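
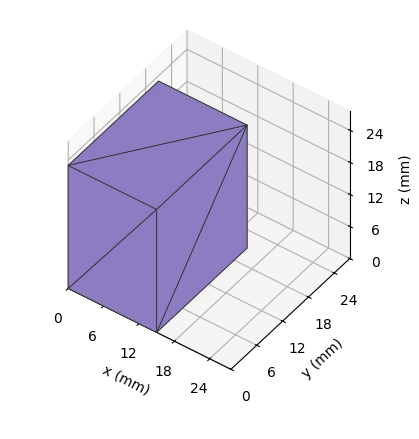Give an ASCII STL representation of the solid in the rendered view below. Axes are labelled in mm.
Reading the render: the shape is a rectangular box, roughly 15 × 21 mm footprint and 23 mm tall (dimensions read to the nearest mm from the axis ticks). For the STL, each face is triangulated and given an outward normal.

solid part
  facet normal 0.0000 0.0000 -1.0000
    outer loop
      vertex 15.000 21.000 0.000
      vertex 15.000 0.000 0.000
      vertex 0.000 0.000 0.000
    endloop
  endfacet
  facet normal 0.0000 0.0000 -1.0000
    outer loop
      vertex 0.000 21.000 0.000
      vertex 15.000 21.000 0.000
      vertex 0.000 0.000 0.000
    endloop
  endfacet
  facet normal 0.0000 0.0000 1.0000
    outer loop
      vertex 0.000 0.000 23.000
      vertex 15.000 0.000 23.000
      vertex 15.000 21.000 23.000
    endloop
  endfacet
  facet normal 0.0000 0.0000 1.0000
    outer loop
      vertex 0.000 0.000 23.000
      vertex 15.000 21.000 23.000
      vertex 0.000 21.000 23.000
    endloop
  endfacet
  facet normal 0.0000 -1.0000 0.0000
    outer loop
      vertex 0.000 0.000 0.000
      vertex 15.000 0.000 0.000
      vertex 15.000 0.000 23.000
    endloop
  endfacet
  facet normal 0.0000 -1.0000 0.0000
    outer loop
      vertex 0.000 0.000 0.000
      vertex 15.000 0.000 23.000
      vertex 0.000 0.000 23.000
    endloop
  endfacet
  facet normal 0.0000 1.0000 0.0000
    outer loop
      vertex 15.000 21.000 23.000
      vertex 15.000 21.000 0.000
      vertex 0.000 21.000 0.000
    endloop
  endfacet
  facet normal 0.0000 1.0000 0.0000
    outer loop
      vertex 0.000 21.000 23.000
      vertex 15.000 21.000 23.000
      vertex 0.000 21.000 0.000
    endloop
  endfacet
  facet normal -1.0000 0.0000 0.0000
    outer loop
      vertex 0.000 21.000 23.000
      vertex 0.000 21.000 0.000
      vertex 0.000 0.000 0.000
    endloop
  endfacet
  facet normal -1.0000 0.0000 0.0000
    outer loop
      vertex 0.000 0.000 23.000
      vertex 0.000 21.000 23.000
      vertex 0.000 0.000 0.000
    endloop
  endfacet
  facet normal 1.0000 0.0000 0.0000
    outer loop
      vertex 15.000 0.000 0.000
      vertex 15.000 21.000 0.000
      vertex 15.000 21.000 23.000
    endloop
  endfacet
  facet normal 1.0000 0.0000 0.0000
    outer loop
      vertex 15.000 0.000 0.000
      vertex 15.000 21.000 23.000
      vertex 15.000 0.000 23.000
    endloop
  endfacet
endsolid part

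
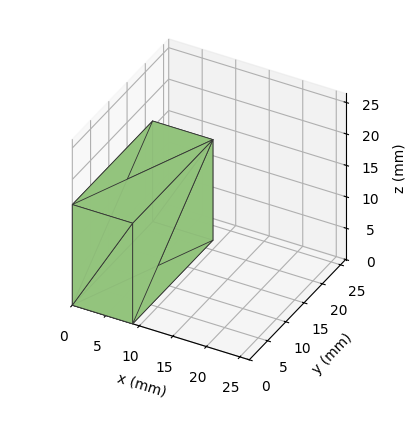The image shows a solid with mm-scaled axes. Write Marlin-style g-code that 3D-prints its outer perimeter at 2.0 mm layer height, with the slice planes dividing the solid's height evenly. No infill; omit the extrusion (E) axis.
Reading the render: the shape is a rectangular box, roughly 9 × 22 mm footprint and 16 mm tall (dimensions read to the nearest mm from the axis ticks). For the g-code, the solid's height is divided into equal slices at the stated Δz and each level perimeter traced with G1 moves after a G0 lift.

; perimeter-only toolpath
G21 ; units = mm
G90 ; absolute positioning
G28 ; home
; layer 1
G0 Z2.0
G0 X0.0 Y0.0
G1 X9.0 Y0.0
G1 X9.0 Y22.0
G1 X0.0 Y22.0
G1 X0.0 Y0.0
; layer 2
G0 Z4.0
G0 X0.0 Y0.0
G1 X9.0 Y0.0
G1 X9.0 Y22.0
G1 X0.0 Y22.0
G1 X0.0 Y0.0
; layer 3
G0 Z6.0
G0 X0.0 Y0.0
G1 X9.0 Y0.0
G1 X9.0 Y22.0
G1 X0.0 Y22.0
G1 X0.0 Y0.0
; layer 4
G0 Z8.0
G0 X0.0 Y0.0
G1 X9.0 Y0.0
G1 X9.0 Y22.0
G1 X0.0 Y22.0
G1 X0.0 Y0.0
; layer 5
G0 Z10.0
G0 X0.0 Y0.0
G1 X9.0 Y0.0
G1 X9.0 Y22.0
G1 X0.0 Y22.0
G1 X0.0 Y0.0
; layer 6
G0 Z12.0
G0 X0.0 Y0.0
G1 X9.0 Y0.0
G1 X9.0 Y22.0
G1 X0.0 Y22.0
G1 X0.0 Y0.0
; layer 7
G0 Z14.0
G0 X0.0 Y0.0
G1 X9.0 Y0.0
G1 X9.0 Y22.0
G1 X0.0 Y22.0
G1 X0.0 Y0.0
; layer 8
G0 Z16.0
G0 X0.0 Y0.0
G1 X9.0 Y0.0
G1 X9.0 Y22.0
G1 X0.0 Y22.0
G1 X0.0 Y0.0
M2 ; end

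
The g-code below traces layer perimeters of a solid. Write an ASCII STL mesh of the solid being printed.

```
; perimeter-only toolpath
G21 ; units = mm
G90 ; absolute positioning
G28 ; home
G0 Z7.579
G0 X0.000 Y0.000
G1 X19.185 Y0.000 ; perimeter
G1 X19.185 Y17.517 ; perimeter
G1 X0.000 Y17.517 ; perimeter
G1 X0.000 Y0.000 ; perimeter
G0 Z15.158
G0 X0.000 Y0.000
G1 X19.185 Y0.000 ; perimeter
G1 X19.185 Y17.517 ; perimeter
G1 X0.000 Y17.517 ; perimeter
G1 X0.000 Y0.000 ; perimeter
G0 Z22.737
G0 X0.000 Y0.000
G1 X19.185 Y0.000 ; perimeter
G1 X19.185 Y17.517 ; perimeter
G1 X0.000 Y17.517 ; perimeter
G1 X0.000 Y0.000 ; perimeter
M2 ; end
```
solid part
  facet normal 0.0000 0.0000 -1.0000
    outer loop
      vertex 19.185 17.517 0.000
      vertex 19.185 0.000 0.000
      vertex 0.000 0.000 0.000
    endloop
  endfacet
  facet normal 0.0000 0.0000 -1.0000
    outer loop
      vertex 0.000 17.517 0.000
      vertex 19.185 17.517 0.000
      vertex 0.000 0.000 0.000
    endloop
  endfacet
  facet normal 0.0000 0.0000 1.0000
    outer loop
      vertex 0.000 0.000 22.737
      vertex 19.185 0.000 22.737
      vertex 19.185 17.517 22.737
    endloop
  endfacet
  facet normal 0.0000 0.0000 1.0000
    outer loop
      vertex 0.000 0.000 22.737
      vertex 19.185 17.517 22.737
      vertex 0.000 17.517 22.737
    endloop
  endfacet
  facet normal 0.0000 -1.0000 0.0000
    outer loop
      vertex 0.000 0.000 0.000
      vertex 19.185 0.000 0.000
      vertex 19.185 0.000 22.737
    endloop
  endfacet
  facet normal 0.0000 -1.0000 0.0000
    outer loop
      vertex 0.000 0.000 0.000
      vertex 19.185 0.000 22.737
      vertex 0.000 0.000 22.737
    endloop
  endfacet
  facet normal 0.0000 1.0000 0.0000
    outer loop
      vertex 19.185 17.517 22.737
      vertex 19.185 17.517 0.000
      vertex 0.000 17.517 0.000
    endloop
  endfacet
  facet normal 0.0000 1.0000 0.0000
    outer loop
      vertex 0.000 17.517 22.737
      vertex 19.185 17.517 22.737
      vertex 0.000 17.517 0.000
    endloop
  endfacet
  facet normal -1.0000 0.0000 0.0000
    outer loop
      vertex 0.000 17.517 22.737
      vertex 0.000 17.517 0.000
      vertex 0.000 0.000 0.000
    endloop
  endfacet
  facet normal -1.0000 0.0000 0.0000
    outer loop
      vertex 0.000 0.000 22.737
      vertex 0.000 17.517 22.737
      vertex 0.000 0.000 0.000
    endloop
  endfacet
  facet normal 1.0000 0.0000 0.0000
    outer loop
      vertex 19.185 0.000 0.000
      vertex 19.185 17.517 0.000
      vertex 19.185 17.517 22.737
    endloop
  endfacet
  facet normal 1.0000 0.0000 0.0000
    outer loop
      vertex 19.185 0.000 0.000
      vertex 19.185 17.517 22.737
      vertex 19.185 0.000 22.737
    endloop
  endfacet
endsolid part

The G0 Z moves step by Δz≈7.579 mm. Every layer's G1 loop is the same polygon, so the solid is a straight extrusion of it from z=0 to z≈22.7. Closing with flat bottom and top caps and triangulating gives 12 facets — a rectangular box, roughly 19.2 × 17.5 mm footprint and 22.7 mm tall.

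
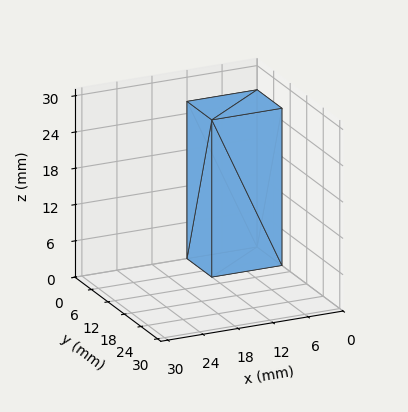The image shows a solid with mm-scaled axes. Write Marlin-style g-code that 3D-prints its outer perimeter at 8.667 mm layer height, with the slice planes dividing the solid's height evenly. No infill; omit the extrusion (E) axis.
Reading the render: the shape is a rectangular box, roughly 12 × 9 mm footprint and 26 mm tall (dimensions read to the nearest mm from the axis ticks). For the g-code, the solid's height is divided into equal slices at the stated Δz and each level perimeter traced with G1 moves after a G0 lift.

; perimeter-only toolpath
G21 ; units = mm
G90 ; absolute positioning
G28 ; home
; layer 1
G0 Z8.667
G0 X0.000 Y0.000
G1 X12.000 Y0.000
G1 X12.000 Y9.000
G1 X0.000 Y9.000
G1 X0.000 Y0.000
; layer 2
G0 Z17.333
G0 X0.000 Y0.000
G1 X12.000 Y0.000
G1 X12.000 Y9.000
G1 X0.000 Y9.000
G1 X0.000 Y0.000
; layer 3
G0 Z26.000
G0 X0.000 Y0.000
G1 X12.000 Y0.000
G1 X12.000 Y9.000
G1 X0.000 Y9.000
G1 X0.000 Y0.000
M2 ; end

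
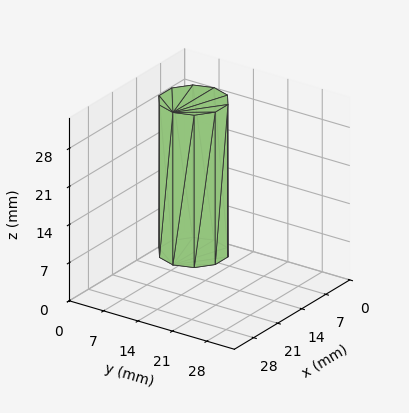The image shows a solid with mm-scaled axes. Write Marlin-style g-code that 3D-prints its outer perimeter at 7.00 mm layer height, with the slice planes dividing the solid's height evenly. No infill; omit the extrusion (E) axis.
Reading the render: the shape is a regular 10-sided prism (a cylinder approximated with 10 flat sides), circumscribed radius ≈ 6 mm, height ≈ 28 mm (dimensions read to the nearest mm from the axis ticks). For the g-code, the solid's height is divided into equal slices at the stated Δz and each level perimeter traced with G1 moves after a G0 lift.

; perimeter-only toolpath
G21 ; units = mm
G90 ; absolute positioning
G28 ; home
; layer 1
G0 Z7.00
G0 X12.00 Y6.00
G1 X10.85 Y9.53
G1 X7.85 Y11.71
G1 X4.15 Y11.71
G1 X1.15 Y9.53
G1 X0.00 Y6.00
G1 X1.15 Y2.47
G1 X4.15 Y0.29
G1 X7.85 Y0.29
G1 X10.85 Y2.47
G1 X12.00 Y6.00
; layer 2
G0 Z14.00
G0 X12.00 Y6.00
G1 X10.85 Y9.53
G1 X7.85 Y11.71
G1 X4.15 Y11.71
G1 X1.15 Y9.53
G1 X0.00 Y6.00
G1 X1.15 Y2.47
G1 X4.15 Y0.29
G1 X7.85 Y0.29
G1 X10.85 Y2.47
G1 X12.00 Y6.00
; layer 3
G0 Z21.00
G0 X12.00 Y6.00
G1 X10.85 Y9.53
G1 X7.85 Y11.71
G1 X4.15 Y11.71
G1 X1.15 Y9.53
G1 X0.00 Y6.00
G1 X1.15 Y2.47
G1 X4.15 Y0.29
G1 X7.85 Y0.29
G1 X10.85 Y2.47
G1 X12.00 Y6.00
; layer 4
G0 Z28.00
G0 X12.00 Y6.00
G1 X10.85 Y9.53
G1 X7.85 Y11.71
G1 X4.15 Y11.71
G1 X1.15 Y9.53
G1 X0.00 Y6.00
G1 X1.15 Y2.47
G1 X4.15 Y0.29
G1 X7.85 Y0.29
G1 X10.85 Y2.47
G1 X12.00 Y6.00
M2 ; end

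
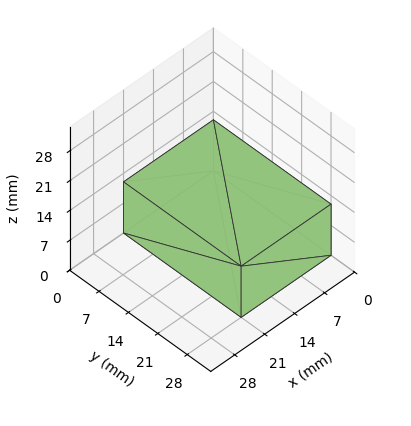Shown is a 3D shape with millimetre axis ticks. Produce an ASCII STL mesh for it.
Reading the render: the shape is a rectangular box, roughly 21 × 28 mm footprint and 12 mm tall (dimensions read to the nearest mm from the axis ticks). For the STL, each face is triangulated and given an outward normal.

solid part
  facet normal 0.0000 0.0000 -1.0000
    outer loop
      vertex 21.00 28.00 0.00
      vertex 21.00 0.00 0.00
      vertex 0.00 0.00 0.00
    endloop
  endfacet
  facet normal 0.0000 0.0000 -1.0000
    outer loop
      vertex 0.00 28.00 0.00
      vertex 21.00 28.00 0.00
      vertex 0.00 0.00 0.00
    endloop
  endfacet
  facet normal 0.0000 0.0000 1.0000
    outer loop
      vertex 0.00 0.00 12.00
      vertex 21.00 0.00 12.00
      vertex 21.00 28.00 12.00
    endloop
  endfacet
  facet normal 0.0000 0.0000 1.0000
    outer loop
      vertex 0.00 0.00 12.00
      vertex 21.00 28.00 12.00
      vertex 0.00 28.00 12.00
    endloop
  endfacet
  facet normal 0.0000 -1.0000 0.0000
    outer loop
      vertex 0.00 0.00 0.00
      vertex 21.00 0.00 0.00
      vertex 21.00 0.00 12.00
    endloop
  endfacet
  facet normal 0.0000 -1.0000 0.0000
    outer loop
      vertex 0.00 0.00 0.00
      vertex 21.00 0.00 12.00
      vertex 0.00 0.00 12.00
    endloop
  endfacet
  facet normal 0.0000 1.0000 0.0000
    outer loop
      vertex 21.00 28.00 12.00
      vertex 21.00 28.00 0.00
      vertex 0.00 28.00 0.00
    endloop
  endfacet
  facet normal 0.0000 1.0000 0.0000
    outer loop
      vertex 0.00 28.00 12.00
      vertex 21.00 28.00 12.00
      vertex 0.00 28.00 0.00
    endloop
  endfacet
  facet normal -1.0000 0.0000 0.0000
    outer loop
      vertex 0.00 28.00 12.00
      vertex 0.00 28.00 0.00
      vertex 0.00 0.00 0.00
    endloop
  endfacet
  facet normal -1.0000 0.0000 0.0000
    outer loop
      vertex 0.00 0.00 12.00
      vertex 0.00 28.00 12.00
      vertex 0.00 0.00 0.00
    endloop
  endfacet
  facet normal 1.0000 0.0000 0.0000
    outer loop
      vertex 21.00 0.00 0.00
      vertex 21.00 28.00 0.00
      vertex 21.00 28.00 12.00
    endloop
  endfacet
  facet normal 1.0000 0.0000 0.0000
    outer loop
      vertex 21.00 0.00 0.00
      vertex 21.00 28.00 12.00
      vertex 21.00 0.00 12.00
    endloop
  endfacet
endsolid part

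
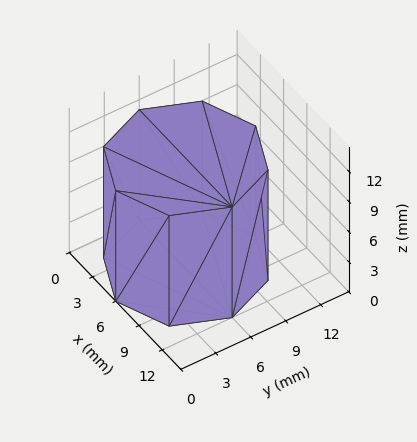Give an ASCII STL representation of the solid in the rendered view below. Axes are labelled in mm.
Reading the render: the shape is a regular 8-sided prism (a cylinder approximated with 8 flat sides), circumscribed radius ≈ 6 mm, height ≈ 11 mm (dimensions read to the nearest mm from the axis ticks). For the STL, each face is triangulated and given an outward normal.

solid part
  facet normal 0.0000 0.0000 -1.0000
    outer loop
      vertex 6.00 12.00 0.00
      vertex 10.24 10.24 0.00
      vertex 12.00 6.00 0.00
    endloop
  endfacet
  facet normal 0.0000 0.0000 -1.0000
    outer loop
      vertex 1.76 10.24 0.00
      vertex 6.00 12.00 0.00
      vertex 12.00 6.00 0.00
    endloop
  endfacet
  facet normal 0.0000 0.0000 -1.0000
    outer loop
      vertex 0.00 6.00 0.00
      vertex 1.76 10.24 0.00
      vertex 12.00 6.00 0.00
    endloop
  endfacet
  facet normal 0.0000 0.0000 -1.0000
    outer loop
      vertex 1.76 1.76 0.00
      vertex 0.00 6.00 0.00
      vertex 12.00 6.00 0.00
    endloop
  endfacet
  facet normal 0.0000 0.0000 -1.0000
    outer loop
      vertex 6.00 0.00 0.00
      vertex 1.76 1.76 0.00
      vertex 12.00 6.00 0.00
    endloop
  endfacet
  facet normal 0.0000 0.0000 -1.0000
    outer loop
      vertex 10.24 1.76 0.00
      vertex 6.00 0.00 0.00
      vertex 12.00 6.00 0.00
    endloop
  endfacet
  facet normal 0.0000 0.0000 1.0000
    outer loop
      vertex 12.00 6.00 11.00
      vertex 10.24 10.24 11.00
      vertex 6.00 12.00 11.00
    endloop
  endfacet
  facet normal 0.0000 0.0000 1.0000
    outer loop
      vertex 12.00 6.00 11.00
      vertex 6.00 12.00 11.00
      vertex 1.76 10.24 11.00
    endloop
  endfacet
  facet normal 0.0000 0.0000 1.0000
    outer loop
      vertex 12.00 6.00 11.00
      vertex 1.76 10.24 11.00
      vertex 0.00 6.00 11.00
    endloop
  endfacet
  facet normal 0.0000 0.0000 1.0000
    outer loop
      vertex 12.00 6.00 11.00
      vertex 0.00 6.00 11.00
      vertex 1.76 1.76 11.00
    endloop
  endfacet
  facet normal 0.0000 0.0000 1.0000
    outer loop
      vertex 12.00 6.00 11.00
      vertex 1.76 1.76 11.00
      vertex 6.00 0.00 11.00
    endloop
  endfacet
  facet normal 0.0000 0.0000 1.0000
    outer loop
      vertex 12.00 6.00 11.00
      vertex 6.00 0.00 11.00
      vertex 10.24 1.76 11.00
    endloop
  endfacet
  facet normal 0.9236 0.3834 0.0000
    outer loop
      vertex 12.00 6.00 0.00
      vertex 10.24 10.24 0.00
      vertex 10.24 10.24 11.00
    endloop
  endfacet
  facet normal 0.9236 0.3834 0.0000
    outer loop
      vertex 12.00 6.00 0.00
      vertex 10.24 10.24 11.00
      vertex 12.00 6.00 11.00
    endloop
  endfacet
  facet normal 0.3834 0.9236 0.0000
    outer loop
      vertex 10.24 10.24 0.00
      vertex 6.00 12.00 0.00
      vertex 6.00 12.00 11.00
    endloop
  endfacet
  facet normal 0.3834 0.9236 0.0000
    outer loop
      vertex 10.24 10.24 0.00
      vertex 6.00 12.00 11.00
      vertex 10.24 10.24 11.00
    endloop
  endfacet
  facet normal -0.3834 0.9236 0.0000
    outer loop
      vertex 6.00 12.00 0.00
      vertex 1.76 10.24 0.00
      vertex 1.76 10.24 11.00
    endloop
  endfacet
  facet normal -0.3834 0.9236 0.0000
    outer loop
      vertex 6.00 12.00 0.00
      vertex 1.76 10.24 11.00
      vertex 6.00 12.00 11.00
    endloop
  endfacet
  facet normal -0.9236 0.3834 0.0000
    outer loop
      vertex 1.76 10.24 0.00
      vertex 0.00 6.00 0.00
      vertex 0.00 6.00 11.00
    endloop
  endfacet
  facet normal -0.9236 0.3834 0.0000
    outer loop
      vertex 1.76 10.24 0.00
      vertex 0.00 6.00 11.00
      vertex 1.76 10.24 11.00
    endloop
  endfacet
  facet normal -0.9236 -0.3834 0.0000
    outer loop
      vertex 0.00 6.00 0.00
      vertex 1.76 1.76 0.00
      vertex 1.76 1.76 11.00
    endloop
  endfacet
  facet normal -0.9236 -0.3834 0.0000
    outer loop
      vertex 0.00 6.00 0.00
      vertex 1.76 1.76 11.00
      vertex 0.00 6.00 11.00
    endloop
  endfacet
  facet normal -0.3834 -0.9236 0.0000
    outer loop
      vertex 1.76 1.76 0.00
      vertex 6.00 0.00 0.00
      vertex 6.00 0.00 11.00
    endloop
  endfacet
  facet normal -0.3834 -0.9236 0.0000
    outer loop
      vertex 1.76 1.76 0.00
      vertex 6.00 0.00 11.00
      vertex 1.76 1.76 11.00
    endloop
  endfacet
  facet normal 0.3834 -0.9236 0.0000
    outer loop
      vertex 6.00 0.00 0.00
      vertex 10.24 1.76 0.00
      vertex 10.24 1.76 11.00
    endloop
  endfacet
  facet normal 0.3834 -0.9236 0.0000
    outer loop
      vertex 6.00 0.00 0.00
      vertex 10.24 1.76 11.00
      vertex 6.00 0.00 11.00
    endloop
  endfacet
  facet normal 0.9236 -0.3834 0.0000
    outer loop
      vertex 10.24 1.76 0.00
      vertex 12.00 6.00 0.00
      vertex 12.00 6.00 11.00
    endloop
  endfacet
  facet normal 0.9236 -0.3834 0.0000
    outer loop
      vertex 10.24 1.76 0.00
      vertex 12.00 6.00 11.00
      vertex 10.24 1.76 11.00
    endloop
  endfacet
endsolid part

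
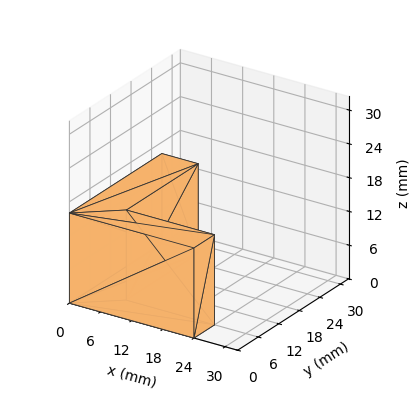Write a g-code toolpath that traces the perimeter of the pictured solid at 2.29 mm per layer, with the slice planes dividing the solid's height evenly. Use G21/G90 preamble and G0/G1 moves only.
Reading the render: the shape is an L-shaped prism: outer 24 × 27 mm, arm thicknesses ≈ 6 mm (horizontal) and 7 mm (vertical), extruded 16 mm in z (dimensions read to the nearest mm from the axis ticks). For the g-code, the solid's height is divided into equal slices at the stated Δz and each level perimeter traced with G1 moves after a G0 lift.

; perimeter-only toolpath
G21 ; units = mm
G90 ; absolute positioning
G28 ; home
; layer 1
G0 Z2.29
G0 X0.00 Y0.00
G1 X24.00 Y0.00
G1 X24.00 Y6.00
G1 X7.00 Y6.00
G1 X7.00 Y27.00
G1 X0.00 Y27.00
G1 X0.00 Y0.00
; layer 2
G0 Z4.57
G0 X0.00 Y0.00
G1 X24.00 Y0.00
G1 X24.00 Y6.00
G1 X7.00 Y6.00
G1 X7.00 Y27.00
G1 X0.00 Y27.00
G1 X0.00 Y0.00
; layer 3
G0 Z6.86
G0 X0.00 Y0.00
G1 X24.00 Y0.00
G1 X24.00 Y6.00
G1 X7.00 Y6.00
G1 X7.00 Y27.00
G1 X0.00 Y27.00
G1 X0.00 Y0.00
; layer 4
G0 Z9.14
G0 X0.00 Y0.00
G1 X24.00 Y0.00
G1 X24.00 Y6.00
G1 X7.00 Y6.00
G1 X7.00 Y27.00
G1 X0.00 Y27.00
G1 X0.00 Y0.00
; layer 5
G0 Z11.43
G0 X0.00 Y0.00
G1 X24.00 Y0.00
G1 X24.00 Y6.00
G1 X7.00 Y6.00
G1 X7.00 Y27.00
G1 X0.00 Y27.00
G1 X0.00 Y0.00
; layer 6
G0 Z13.71
G0 X0.00 Y0.00
G1 X24.00 Y0.00
G1 X24.00 Y6.00
G1 X7.00 Y6.00
G1 X7.00 Y27.00
G1 X0.00 Y27.00
G1 X0.00 Y0.00
; layer 7
G0 Z16.00
G0 X0.00 Y0.00
G1 X24.00 Y0.00
G1 X24.00 Y6.00
G1 X7.00 Y6.00
G1 X7.00 Y27.00
G1 X0.00 Y27.00
G1 X0.00 Y0.00
M2 ; end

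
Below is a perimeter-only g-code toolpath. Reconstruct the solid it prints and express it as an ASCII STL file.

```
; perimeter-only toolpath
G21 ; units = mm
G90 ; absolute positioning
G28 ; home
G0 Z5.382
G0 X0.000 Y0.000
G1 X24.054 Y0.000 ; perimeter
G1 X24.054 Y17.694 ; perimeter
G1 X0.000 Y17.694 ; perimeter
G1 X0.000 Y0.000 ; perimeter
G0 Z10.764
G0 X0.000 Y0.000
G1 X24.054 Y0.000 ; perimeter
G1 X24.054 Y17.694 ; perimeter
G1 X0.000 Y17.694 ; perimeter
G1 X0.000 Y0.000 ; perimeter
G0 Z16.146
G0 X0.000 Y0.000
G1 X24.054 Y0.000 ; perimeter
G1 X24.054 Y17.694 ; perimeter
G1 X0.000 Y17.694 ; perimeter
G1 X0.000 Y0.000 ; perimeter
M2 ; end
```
solid part
  facet normal 0.0000 0.0000 -1.0000
    outer loop
      vertex 24.054 17.694 0.000
      vertex 24.054 0.000 0.000
      vertex 0.000 0.000 0.000
    endloop
  endfacet
  facet normal 0.0000 0.0000 -1.0000
    outer loop
      vertex 0.000 17.694 0.000
      vertex 24.054 17.694 0.000
      vertex 0.000 0.000 0.000
    endloop
  endfacet
  facet normal 0.0000 0.0000 1.0000
    outer loop
      vertex 0.000 0.000 16.146
      vertex 24.054 0.000 16.146
      vertex 24.054 17.694 16.146
    endloop
  endfacet
  facet normal 0.0000 0.0000 1.0000
    outer loop
      vertex 0.000 0.000 16.146
      vertex 24.054 17.694 16.146
      vertex 0.000 17.694 16.146
    endloop
  endfacet
  facet normal 0.0000 -1.0000 0.0000
    outer loop
      vertex 0.000 0.000 0.000
      vertex 24.054 0.000 0.000
      vertex 24.054 0.000 16.146
    endloop
  endfacet
  facet normal 0.0000 -1.0000 0.0000
    outer loop
      vertex 0.000 0.000 0.000
      vertex 24.054 0.000 16.146
      vertex 0.000 0.000 16.146
    endloop
  endfacet
  facet normal 0.0000 1.0000 0.0000
    outer loop
      vertex 24.054 17.694 16.146
      vertex 24.054 17.694 0.000
      vertex 0.000 17.694 0.000
    endloop
  endfacet
  facet normal 0.0000 1.0000 0.0000
    outer loop
      vertex 0.000 17.694 16.146
      vertex 24.054 17.694 16.146
      vertex 0.000 17.694 0.000
    endloop
  endfacet
  facet normal -1.0000 0.0000 0.0000
    outer loop
      vertex 0.000 17.694 16.146
      vertex 0.000 17.694 0.000
      vertex 0.000 0.000 0.000
    endloop
  endfacet
  facet normal -1.0000 0.0000 0.0000
    outer loop
      vertex 0.000 0.000 16.146
      vertex 0.000 17.694 16.146
      vertex 0.000 0.000 0.000
    endloop
  endfacet
  facet normal 1.0000 0.0000 0.0000
    outer loop
      vertex 24.054 0.000 0.000
      vertex 24.054 17.694 0.000
      vertex 24.054 17.694 16.146
    endloop
  endfacet
  facet normal 1.0000 0.0000 0.0000
    outer loop
      vertex 24.054 0.000 0.000
      vertex 24.054 17.694 16.146
      vertex 24.054 0.000 16.146
    endloop
  endfacet
endsolid part

The G0 Z moves step by Δz≈5.382 mm. Every layer's G1 loop is the same polygon, so the solid is a straight extrusion of it from z=0 to z≈16.1. Closing with flat bottom and top caps and triangulating gives 12 facets — a rectangular box, roughly 24.1 × 17.7 mm footprint and 16.1 mm tall.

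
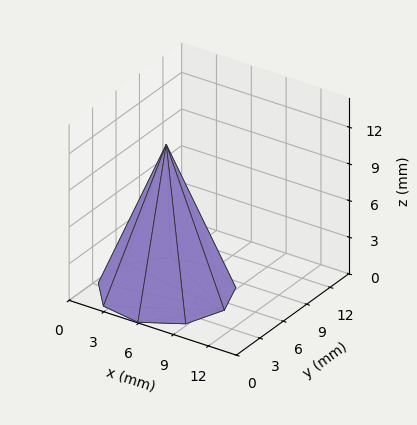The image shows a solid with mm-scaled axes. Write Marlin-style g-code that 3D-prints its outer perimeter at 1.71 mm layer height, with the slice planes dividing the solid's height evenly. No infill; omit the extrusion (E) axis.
Reading the render: the shape is a regular 9-sided pyramid, base circumscribed radius ≈ 5 mm, apex at z ≈ 12 mm (dimensions read to the nearest mm from the axis ticks). For the g-code, the solid's height is divided into equal slices at the stated Δz and each level perimeter traced with G1 moves after a G0 lift.

; perimeter-only toolpath
G21 ; units = mm
G90 ; absolute positioning
G28 ; home
; layer 1
G0 Z1.71
G0 X9.29 Y5.00
G1 X8.28 Y7.75
G1 X5.75 Y9.22
G1 X2.86 Y8.71
G1 X0.97 Y6.47
G1 X0.97 Y3.53
G1 X2.86 Y1.29
G1 X5.75 Y0.78
G1 X8.28 Y2.25
G1 X9.29 Y5.00
; layer 2
G0 Z3.43
G0 X8.57 Y5.00
G1 X7.74 Y7.29
G1 X5.62 Y8.51
G1 X3.21 Y8.09
G1 X1.64 Y6.22
G1 X1.64 Y3.78
G1 X3.21 Y1.91
G1 X5.62 Y1.49
G1 X7.74 Y2.71
G1 X8.57 Y5.00
; layer 3
G0 Z5.14
G0 X7.86 Y5.00
G1 X7.19 Y6.83
G1 X5.50 Y7.81
G1 X3.57 Y7.47
G1 X2.31 Y5.98
G1 X2.31 Y4.02
G1 X3.57 Y2.53
G1 X5.50 Y2.19
G1 X7.19 Y3.17
G1 X7.86 Y5.00
; layer 4
G0 Z6.86
G0 X7.14 Y5.00
G1 X6.64 Y6.38
G1 X5.37 Y7.11
G1 X3.93 Y6.86
G1 X2.99 Y5.73
G1 X2.99 Y4.27
G1 X3.93 Y3.14
G1 X5.37 Y2.89
G1 X6.64 Y3.62
G1 X7.14 Y5.00
; layer 5
G0 Z8.57
G0 X6.43 Y5.00
G1 X6.09 Y5.92
G1 X5.25 Y6.41
G1 X4.29 Y6.24
G1 X3.66 Y5.49
G1 X3.66 Y4.51
G1 X4.29 Y3.76
G1 X5.25 Y3.59
G1 X6.09 Y4.08
G1 X6.43 Y5.00
; layer 6
G0 Z10.29
G0 X5.71 Y5.00
G1 X5.55 Y5.46
G1 X5.12 Y5.70
G1 X4.64 Y5.62
G1 X4.33 Y5.24
G1 X4.33 Y4.76
G1 X4.64 Y4.38
G1 X5.12 Y4.30
G1 X5.55 Y4.54
G1 X5.71 Y5.00
M2 ; end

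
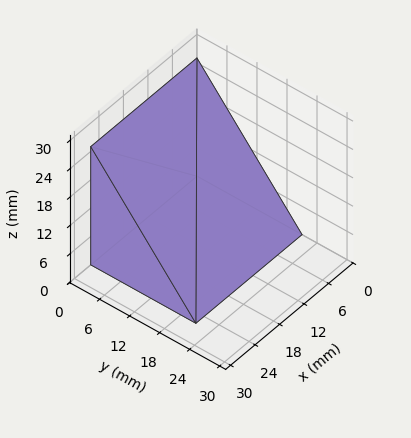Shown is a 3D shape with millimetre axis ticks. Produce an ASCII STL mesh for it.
Reading the render: the shape is a wedge (ramp): 26 × 21 mm base, rising to 25 mm along the y=0 edge and sloping linearly to z=0 at y=21 (dimensions read to the nearest mm from the axis ticks). For the STL, each face is triangulated and given an outward normal.

solid part
  facet normal 0.0000 0.0000 -1.0000
    outer loop
      vertex 26.00 21.00 0.00
      vertex 26.00 0.00 0.00
      vertex 0.00 0.00 0.00
    endloop
  endfacet
  facet normal 0.0000 0.0000 -1.0000
    outer loop
      vertex 0.00 21.00 0.00
      vertex 26.00 21.00 0.00
      vertex 0.00 0.00 0.00
    endloop
  endfacet
  facet normal 0.0000 -1.0000 0.0000
    outer loop
      vertex 0.00 0.00 0.00
      vertex 26.00 0.00 0.00
      vertex 26.00 0.00 25.00
    endloop
  endfacet
  facet normal 0.0000 -1.0000 0.0000
    outer loop
      vertex 0.00 0.00 0.00
      vertex 26.00 0.00 25.00
      vertex 0.00 0.00 25.00
    endloop
  endfacet
  facet normal 0.0000 0.7657 0.6432
    outer loop
      vertex 0.00 0.00 25.00
      vertex 26.00 0.00 25.00
      vertex 26.00 21.00 0.00
    endloop
  endfacet
  facet normal 0.0000 0.7657 0.6432
    outer loop
      vertex 0.00 0.00 25.00
      vertex 26.00 21.00 0.00
      vertex 0.00 21.00 0.00
    endloop
  endfacet
  facet normal -1.0000 0.0000 0.0000
    outer loop
      vertex 0.00 0.00 25.00
      vertex 0.00 21.00 0.00
      vertex 0.00 0.00 0.00
    endloop
  endfacet
  facet normal 1.0000 0.0000 0.0000
    outer loop
      vertex 26.00 0.00 0.00
      vertex 26.00 21.00 0.00
      vertex 26.00 0.00 25.00
    endloop
  endfacet
endsolid part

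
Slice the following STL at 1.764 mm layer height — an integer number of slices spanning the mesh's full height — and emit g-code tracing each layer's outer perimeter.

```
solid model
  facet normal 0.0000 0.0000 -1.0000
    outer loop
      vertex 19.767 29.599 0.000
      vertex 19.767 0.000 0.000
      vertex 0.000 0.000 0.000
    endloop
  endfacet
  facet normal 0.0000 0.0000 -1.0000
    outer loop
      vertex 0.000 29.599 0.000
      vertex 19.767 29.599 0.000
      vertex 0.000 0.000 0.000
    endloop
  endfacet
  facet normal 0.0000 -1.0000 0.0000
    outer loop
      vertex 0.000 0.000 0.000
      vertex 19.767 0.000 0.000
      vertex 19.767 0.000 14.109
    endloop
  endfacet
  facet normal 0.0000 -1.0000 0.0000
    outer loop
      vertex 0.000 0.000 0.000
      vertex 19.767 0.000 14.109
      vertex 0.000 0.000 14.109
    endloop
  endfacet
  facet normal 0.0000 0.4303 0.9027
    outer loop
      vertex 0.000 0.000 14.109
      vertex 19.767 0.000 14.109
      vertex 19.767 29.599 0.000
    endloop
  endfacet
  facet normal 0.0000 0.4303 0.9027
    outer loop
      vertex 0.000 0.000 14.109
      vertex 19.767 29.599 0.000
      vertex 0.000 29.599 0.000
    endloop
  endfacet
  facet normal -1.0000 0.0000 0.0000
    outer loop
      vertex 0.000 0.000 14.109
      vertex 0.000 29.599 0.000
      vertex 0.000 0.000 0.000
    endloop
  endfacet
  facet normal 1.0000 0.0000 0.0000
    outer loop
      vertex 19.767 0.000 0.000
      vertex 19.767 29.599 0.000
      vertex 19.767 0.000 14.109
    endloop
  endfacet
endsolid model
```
; perimeter-only toolpath
G21 ; units = mm
G90 ; absolute positioning
G28 ; home
; layer 1
G0 Z1.764
G0 X0.000 Y0.000
G1 X19.767 Y0.000
G1 X19.767 Y25.899
G1 X0.000 Y25.899
G1 X0.000 Y0.000
; layer 2
G0 Z3.527
G0 X0.000 Y0.000
G1 X19.767 Y0.000
G1 X19.767 Y22.199
G1 X0.000 Y22.199
G1 X0.000 Y0.000
; layer 3
G0 Z5.291
G0 X0.000 Y0.000
G1 X19.767 Y0.000
G1 X19.767 Y18.499
G1 X0.000 Y18.499
G1 X0.000 Y0.000
; layer 4
G0 Z7.054
G0 X0.000 Y0.000
G1 X19.767 Y0.000
G1 X19.767 Y14.800
G1 X0.000 Y14.800
G1 X0.000 Y0.000
; layer 5
G0 Z8.818
G0 X0.000 Y0.000
G1 X19.767 Y0.000
G1 X19.767 Y11.100
G1 X0.000 Y11.100
G1 X0.000 Y0.000
; layer 6
G0 Z10.582
G0 X0.000 Y0.000
G1 X19.767 Y0.000
G1 X19.767 Y7.400
G1 X0.000 Y7.400
G1 X0.000 Y0.000
; layer 7
G0 Z12.345
G0 X0.000 Y0.000
G1 X19.767 Y0.000
G1 X19.767 Y3.700
G1 X0.000 Y3.700
G1 X0.000 Y0.000
M2 ; end

The solid is a wedge (ramp): 19.8 × 29.6 mm base, rising to 14.1 mm along the y=0 edge and sloping linearly to z=0 at y=29.6. Slicing at Δz = 1.764 mm — 8 equal slices spanning the solid's height, so layer i sits at z = i·h/8 — gives 7 non-empty perimeters. Each is a 4-segment closed polygon; G0 lifts to the layer z and rapids to the start vertex, then G1 traces the edges. The cross-section shrinks linearly with z (the slice at the apex is degenerate and omitted).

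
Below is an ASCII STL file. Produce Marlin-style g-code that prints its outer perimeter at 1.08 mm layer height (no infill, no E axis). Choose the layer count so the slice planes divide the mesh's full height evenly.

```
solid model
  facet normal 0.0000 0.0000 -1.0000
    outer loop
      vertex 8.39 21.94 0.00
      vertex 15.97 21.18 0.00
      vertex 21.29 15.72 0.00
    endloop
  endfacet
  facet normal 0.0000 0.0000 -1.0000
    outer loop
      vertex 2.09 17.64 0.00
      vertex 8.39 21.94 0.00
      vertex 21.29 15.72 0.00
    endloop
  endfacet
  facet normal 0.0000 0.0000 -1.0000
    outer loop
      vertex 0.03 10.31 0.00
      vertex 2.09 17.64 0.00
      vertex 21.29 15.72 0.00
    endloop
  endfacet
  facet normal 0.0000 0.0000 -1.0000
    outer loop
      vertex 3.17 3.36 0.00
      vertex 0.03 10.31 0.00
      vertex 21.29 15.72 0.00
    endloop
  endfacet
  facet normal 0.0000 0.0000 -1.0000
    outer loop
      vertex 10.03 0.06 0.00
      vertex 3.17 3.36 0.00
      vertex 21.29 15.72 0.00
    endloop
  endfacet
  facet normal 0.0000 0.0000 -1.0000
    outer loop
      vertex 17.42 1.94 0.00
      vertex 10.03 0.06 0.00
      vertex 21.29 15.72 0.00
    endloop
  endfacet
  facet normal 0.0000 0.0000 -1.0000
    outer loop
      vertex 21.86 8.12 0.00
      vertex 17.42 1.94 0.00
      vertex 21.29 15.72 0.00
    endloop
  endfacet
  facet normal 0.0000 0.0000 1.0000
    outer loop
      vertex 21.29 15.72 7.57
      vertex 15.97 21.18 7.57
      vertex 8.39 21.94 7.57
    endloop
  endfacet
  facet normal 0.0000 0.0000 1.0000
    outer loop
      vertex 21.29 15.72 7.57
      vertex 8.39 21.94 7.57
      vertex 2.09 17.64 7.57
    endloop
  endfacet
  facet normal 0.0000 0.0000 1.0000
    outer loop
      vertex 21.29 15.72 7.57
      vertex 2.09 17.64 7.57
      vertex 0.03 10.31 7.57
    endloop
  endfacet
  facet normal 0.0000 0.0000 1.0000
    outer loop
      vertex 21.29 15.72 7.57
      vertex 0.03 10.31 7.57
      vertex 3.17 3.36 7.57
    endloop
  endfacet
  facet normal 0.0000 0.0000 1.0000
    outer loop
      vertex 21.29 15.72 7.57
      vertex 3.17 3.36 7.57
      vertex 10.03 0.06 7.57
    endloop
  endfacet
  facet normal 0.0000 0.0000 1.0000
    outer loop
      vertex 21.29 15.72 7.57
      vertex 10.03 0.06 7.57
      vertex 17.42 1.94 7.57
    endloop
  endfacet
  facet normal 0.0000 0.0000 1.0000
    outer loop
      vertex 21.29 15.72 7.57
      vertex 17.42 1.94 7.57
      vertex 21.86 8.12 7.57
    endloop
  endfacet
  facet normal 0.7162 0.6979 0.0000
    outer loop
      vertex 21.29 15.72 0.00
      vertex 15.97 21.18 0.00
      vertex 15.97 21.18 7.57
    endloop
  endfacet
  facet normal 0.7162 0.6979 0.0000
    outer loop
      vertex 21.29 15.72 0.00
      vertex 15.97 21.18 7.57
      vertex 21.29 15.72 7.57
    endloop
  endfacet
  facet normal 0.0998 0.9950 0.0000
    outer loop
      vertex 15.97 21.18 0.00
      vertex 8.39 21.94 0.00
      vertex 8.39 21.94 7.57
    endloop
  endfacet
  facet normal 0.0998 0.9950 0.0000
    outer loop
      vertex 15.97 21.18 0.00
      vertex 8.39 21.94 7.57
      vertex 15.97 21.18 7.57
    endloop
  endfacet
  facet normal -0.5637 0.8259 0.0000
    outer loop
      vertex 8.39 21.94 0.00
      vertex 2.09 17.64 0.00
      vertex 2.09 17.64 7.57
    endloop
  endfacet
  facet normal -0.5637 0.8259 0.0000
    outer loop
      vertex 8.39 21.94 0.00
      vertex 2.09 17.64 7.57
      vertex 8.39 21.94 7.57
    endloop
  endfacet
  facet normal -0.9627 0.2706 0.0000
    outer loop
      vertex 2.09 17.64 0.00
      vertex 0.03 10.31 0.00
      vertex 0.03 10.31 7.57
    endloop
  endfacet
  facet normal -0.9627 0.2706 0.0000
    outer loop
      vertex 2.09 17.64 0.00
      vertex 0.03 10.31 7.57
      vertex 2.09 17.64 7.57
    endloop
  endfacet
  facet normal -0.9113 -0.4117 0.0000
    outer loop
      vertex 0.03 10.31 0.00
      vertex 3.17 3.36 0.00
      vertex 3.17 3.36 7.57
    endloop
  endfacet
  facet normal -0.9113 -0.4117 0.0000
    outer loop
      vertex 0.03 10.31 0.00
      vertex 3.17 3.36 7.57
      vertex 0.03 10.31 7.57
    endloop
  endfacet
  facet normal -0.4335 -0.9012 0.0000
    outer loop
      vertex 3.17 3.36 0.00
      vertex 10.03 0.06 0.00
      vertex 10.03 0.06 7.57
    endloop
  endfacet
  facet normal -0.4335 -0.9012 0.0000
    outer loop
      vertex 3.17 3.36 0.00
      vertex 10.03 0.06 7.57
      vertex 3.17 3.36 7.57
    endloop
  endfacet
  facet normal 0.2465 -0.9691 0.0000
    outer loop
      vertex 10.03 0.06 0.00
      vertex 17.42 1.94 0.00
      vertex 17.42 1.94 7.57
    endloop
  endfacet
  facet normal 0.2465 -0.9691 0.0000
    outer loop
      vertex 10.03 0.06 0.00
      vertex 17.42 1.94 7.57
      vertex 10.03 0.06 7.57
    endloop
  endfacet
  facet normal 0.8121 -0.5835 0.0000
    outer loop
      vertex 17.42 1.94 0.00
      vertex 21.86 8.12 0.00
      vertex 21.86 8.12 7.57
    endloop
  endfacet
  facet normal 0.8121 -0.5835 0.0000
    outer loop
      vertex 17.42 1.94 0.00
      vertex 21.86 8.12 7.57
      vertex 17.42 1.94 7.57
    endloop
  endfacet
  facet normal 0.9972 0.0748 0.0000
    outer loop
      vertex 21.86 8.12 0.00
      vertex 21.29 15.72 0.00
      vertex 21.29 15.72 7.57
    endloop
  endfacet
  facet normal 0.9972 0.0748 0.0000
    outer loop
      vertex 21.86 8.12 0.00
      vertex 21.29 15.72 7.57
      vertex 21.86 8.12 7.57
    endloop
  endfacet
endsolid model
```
; perimeter-only toolpath
G21 ; units = mm
G90 ; absolute positioning
G28 ; home
; layer 1
G0 Z1.08
G0 X21.29 Y15.72
G1 X15.97 Y21.18
G1 X8.39 Y21.94
G1 X2.09 Y17.64
G1 X0.03 Y10.31
G1 X3.17 Y3.36
G1 X10.03 Y0.06
G1 X17.42 Y1.94
G1 X21.86 Y8.12
G1 X21.29 Y15.72
; layer 2
G0 Z2.16
G0 X21.29 Y15.72
G1 X15.97 Y21.18
G1 X8.39 Y21.94
G1 X2.09 Y17.64
G1 X0.03 Y10.31
G1 X3.17 Y3.36
G1 X10.03 Y0.06
G1 X17.42 Y1.94
G1 X21.86 Y8.12
G1 X21.29 Y15.72
; layer 3
G0 Z3.24
G0 X21.29 Y15.72
G1 X15.97 Y21.18
G1 X8.39 Y21.94
G1 X2.09 Y17.64
G1 X0.03 Y10.31
G1 X3.17 Y3.36
G1 X10.03 Y0.06
G1 X17.42 Y1.94
G1 X21.86 Y8.12
G1 X21.29 Y15.72
; layer 4
G0 Z4.33
G0 X21.29 Y15.72
G1 X15.97 Y21.18
G1 X8.39 Y21.94
G1 X2.09 Y17.64
G1 X0.03 Y10.31
G1 X3.17 Y3.36
G1 X10.03 Y0.06
G1 X17.42 Y1.94
G1 X21.86 Y8.12
G1 X21.29 Y15.72
; layer 5
G0 Z5.41
G0 X21.29 Y15.72
G1 X15.97 Y21.18
G1 X8.39 Y21.94
G1 X2.09 Y17.64
G1 X0.03 Y10.31
G1 X3.17 Y3.36
G1 X10.03 Y0.06
G1 X17.42 Y1.94
G1 X21.86 Y8.12
G1 X21.29 Y15.72
; layer 6
G0 Z6.49
G0 X21.29 Y15.72
G1 X15.97 Y21.18
G1 X8.39 Y21.94
G1 X2.09 Y17.64
G1 X0.03 Y10.31
G1 X3.17 Y3.36
G1 X10.03 Y0.06
G1 X17.42 Y1.94
G1 X21.86 Y8.12
G1 X21.29 Y15.72
; layer 7
G0 Z7.57
G0 X21.29 Y15.72
G1 X15.97 Y21.18
G1 X8.39 Y21.94
G1 X2.09 Y17.64
G1 X0.03 Y10.31
G1 X3.17 Y3.36
G1 X10.03 Y0.06
G1 X17.42 Y1.94
G1 X21.86 Y8.12
G1 X21.29 Y15.72
M2 ; end

The solid is a regular 9-sided prism (a cylinder approximated with 9 flat sides), circumscribed radius ≈ 11.1 mm, height ≈ 7.57 mm. Slicing at Δz = 1.08 mm — 7 equal slices spanning the solid's height, so layer i sits at z = i·h/7 — gives 7 non-empty perimeters. Each is a 9-segment closed polygon; G0 lifts to the layer z and rapids to the start vertex, then G1 traces the edges.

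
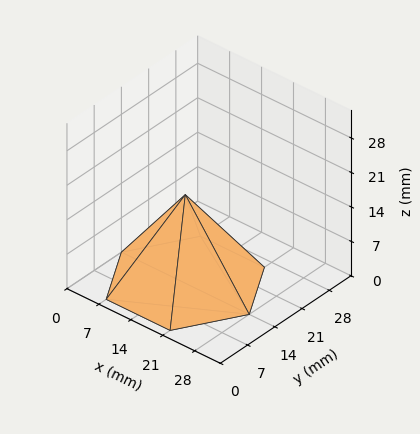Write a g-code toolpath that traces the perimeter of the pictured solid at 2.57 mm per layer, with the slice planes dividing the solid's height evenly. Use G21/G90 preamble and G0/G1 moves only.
Reading the render: the shape is a regular 6-sided pyramid, base circumscribed radius ≈ 14 mm, apex at z ≈ 18 mm (dimensions read to the nearest mm from the axis ticks). For the g-code, the solid's height is divided into equal slices at the stated Δz and each level perimeter traced with G1 moves after a G0 lift.

; perimeter-only toolpath
G21 ; units = mm
G90 ; absolute positioning
G28 ; home
; layer 1
G0 Z2.57
G0 X26.00 Y14.00
G1 X20.00 Y24.39
G1 X8.00 Y24.39
G1 X2.00 Y14.00
G1 X8.00 Y3.61
G1 X20.00 Y3.61
G1 X26.00 Y14.00
; layer 2
G0 Z5.14
G0 X24.00 Y14.00
G1 X19.00 Y22.66
G1 X9.00 Y22.66
G1 X4.00 Y14.00
G1 X9.00 Y5.34
G1 X19.00 Y5.34
G1 X24.00 Y14.00
; layer 3
G0 Z7.71
G0 X22.00 Y14.00
G1 X18.00 Y20.93
G1 X10.00 Y20.93
G1 X6.00 Y14.00
G1 X10.00 Y7.07
G1 X18.00 Y7.07
G1 X22.00 Y14.00
; layer 4
G0 Z10.29
G0 X20.00 Y14.00
G1 X17.00 Y19.19
G1 X11.00 Y19.19
G1 X8.00 Y14.00
G1 X11.00 Y8.81
G1 X17.00 Y8.81
G1 X20.00 Y14.00
; layer 5
G0 Z12.86
G0 X18.00 Y14.00
G1 X16.00 Y17.46
G1 X12.00 Y17.46
G1 X10.00 Y14.00
G1 X12.00 Y10.54
G1 X16.00 Y10.54
G1 X18.00 Y14.00
; layer 6
G0 Z15.43
G0 X16.00 Y14.00
G1 X15.00 Y15.73
G1 X13.00 Y15.73
G1 X12.00 Y14.00
G1 X13.00 Y12.27
G1 X15.00 Y12.27
G1 X16.00 Y14.00
M2 ; end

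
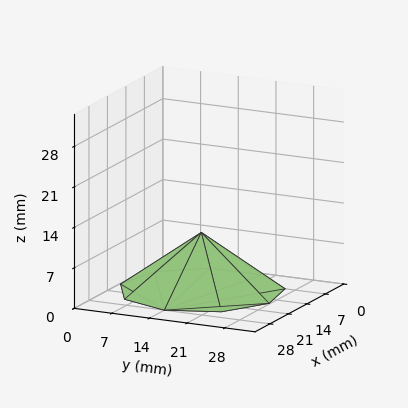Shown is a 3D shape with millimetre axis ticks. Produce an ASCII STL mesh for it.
Reading the render: the shape is a regular 9-sided pyramid, base circumscribed radius ≈ 14 mm, apex at z ≈ 10 mm (dimensions read to the nearest mm from the axis ticks). For the STL, each face is triangulated and given an outward normal.

solid part
  facet normal 0.0000 0.0000 -1.0000
    outer loop
      vertex 16.431 27.787 0.000
      vertex 24.725 22.999 0.000
      vertex 28.000 14.000 0.000
    endloop
  endfacet
  facet normal 0.0000 0.0000 -1.0000
    outer loop
      vertex 7.000 26.124 0.000
      vertex 16.431 27.787 0.000
      vertex 28.000 14.000 0.000
    endloop
  endfacet
  facet normal 0.0000 0.0000 -1.0000
    outer loop
      vertex 0.844 18.788 0.000
      vertex 7.000 26.124 0.000
      vertex 28.000 14.000 0.000
    endloop
  endfacet
  facet normal 0.0000 0.0000 -1.0000
    outer loop
      vertex 0.844 9.212 0.000
      vertex 0.844 18.788 0.000
      vertex 28.000 14.000 0.000
    endloop
  endfacet
  facet normal 0.0000 0.0000 -1.0000
    outer loop
      vertex 7.000 1.876 0.000
      vertex 0.844 9.212 0.000
      vertex 28.000 14.000 0.000
    endloop
  endfacet
  facet normal 0.0000 0.0000 -1.0000
    outer loop
      vertex 16.431 0.213 0.000
      vertex 7.000 1.876 0.000
      vertex 28.000 14.000 0.000
    endloop
  endfacet
  facet normal 0.0000 0.0000 -1.0000
    outer loop
      vertex 24.725 5.001 0.000
      vertex 16.431 0.213 0.000
      vertex 28.000 14.000 0.000
    endloop
  endfacet
  facet normal 0.5687 0.2070 0.7961
    outer loop
      vertex 28.000 14.000 0.000
      vertex 24.725 22.999 0.000
      vertex 14.000 14.000 10.000
    endloop
  endfacet
  facet normal 0.3025 0.5241 0.7961
    outer loop
      vertex 24.725 22.999 0.000
      vertex 16.431 27.787 0.000
      vertex 14.000 14.000 10.000
    endloop
  endfacet
  facet normal -0.1051 0.5960 0.7961
    outer loop
      vertex 16.431 27.787 0.000
      vertex 7.000 26.124 0.000
      vertex 14.000 14.000 10.000
    endloop
  endfacet
  facet normal -0.4636 0.3890 0.7961
    outer loop
      vertex 7.000 26.124 0.000
      vertex 0.844 18.788 0.000
      vertex 14.000 14.000 10.000
    endloop
  endfacet
  facet normal -0.6051 0.0000 0.7961
    outer loop
      vertex 0.844 18.788 0.000
      vertex 0.844 9.212 0.000
      vertex 14.000 14.000 10.000
    endloop
  endfacet
  facet normal -0.4636 -0.3890 0.7961
    outer loop
      vertex 0.844 9.212 0.000
      vertex 7.000 1.876 0.000
      vertex 14.000 14.000 10.000
    endloop
  endfacet
  facet normal -0.1051 -0.5960 0.7961
    outer loop
      vertex 7.000 1.876 0.000
      vertex 16.431 0.213 0.000
      vertex 14.000 14.000 10.000
    endloop
  endfacet
  facet normal 0.3025 -0.5241 0.7961
    outer loop
      vertex 16.431 0.213 0.000
      vertex 24.725 5.001 0.000
      vertex 14.000 14.000 10.000
    endloop
  endfacet
  facet normal 0.5687 -0.2070 0.7961
    outer loop
      vertex 24.725 5.001 0.000
      vertex 28.000 14.000 0.000
      vertex 14.000 14.000 10.000
    endloop
  endfacet
endsolid part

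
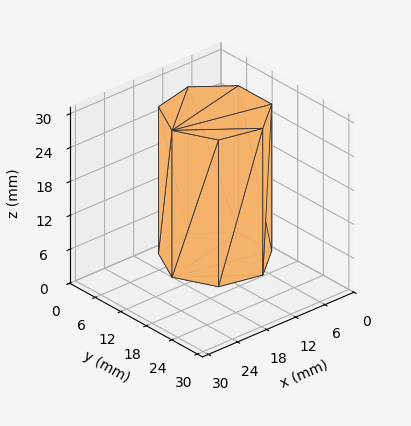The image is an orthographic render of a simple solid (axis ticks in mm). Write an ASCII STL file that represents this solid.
Reading the render: the shape is a regular 7-sided prism (a cylinder approximated with 7 flat sides), circumscribed radius ≈ 9 mm, height ≈ 26 mm (dimensions read to the nearest mm from the axis ticks). For the STL, each face is triangulated and given an outward normal.

solid part
  facet normal 0.0000 0.0000 -1.0000
    outer loop
      vertex 6.997 17.774 0.000
      vertex 14.611 16.036 0.000
      vertex 18.000 9.000 0.000
    endloop
  endfacet
  facet normal 0.0000 0.0000 -1.0000
    outer loop
      vertex 0.891 12.905 0.000
      vertex 6.997 17.774 0.000
      vertex 18.000 9.000 0.000
    endloop
  endfacet
  facet normal 0.0000 0.0000 -1.0000
    outer loop
      vertex 0.891 5.095 0.000
      vertex 0.891 12.905 0.000
      vertex 18.000 9.000 0.000
    endloop
  endfacet
  facet normal 0.0000 0.0000 -1.0000
    outer loop
      vertex 6.997 0.226 0.000
      vertex 0.891 5.095 0.000
      vertex 18.000 9.000 0.000
    endloop
  endfacet
  facet normal 0.0000 0.0000 -1.0000
    outer loop
      vertex 14.611 1.964 0.000
      vertex 6.997 0.226 0.000
      vertex 18.000 9.000 0.000
    endloop
  endfacet
  facet normal 0.0000 0.0000 1.0000
    outer loop
      vertex 18.000 9.000 26.000
      vertex 14.611 16.036 26.000
      vertex 6.997 17.774 26.000
    endloop
  endfacet
  facet normal 0.0000 0.0000 1.0000
    outer loop
      vertex 18.000 9.000 26.000
      vertex 6.997 17.774 26.000
      vertex 0.891 12.905 26.000
    endloop
  endfacet
  facet normal 0.0000 0.0000 1.0000
    outer loop
      vertex 18.000 9.000 26.000
      vertex 0.891 12.905 26.000
      vertex 0.891 5.095 26.000
    endloop
  endfacet
  facet normal 0.0000 0.0000 1.0000
    outer loop
      vertex 18.000 9.000 26.000
      vertex 0.891 5.095 26.000
      vertex 6.997 0.226 26.000
    endloop
  endfacet
  facet normal 0.0000 0.0000 1.0000
    outer loop
      vertex 18.000 9.000 26.000
      vertex 6.997 0.226 26.000
      vertex 14.611 1.964 26.000
    endloop
  endfacet
  facet normal 0.9009 0.4340 0.0000
    outer loop
      vertex 18.000 9.000 0.000
      vertex 14.611 16.036 0.000
      vertex 14.611 16.036 26.000
    endloop
  endfacet
  facet normal 0.9009 0.4340 0.0000
    outer loop
      vertex 18.000 9.000 0.000
      vertex 14.611 16.036 26.000
      vertex 18.000 9.000 26.000
    endloop
  endfacet
  facet normal 0.2225 0.9749 0.0000
    outer loop
      vertex 14.611 16.036 0.000
      vertex 6.997 17.774 0.000
      vertex 6.997 17.774 26.000
    endloop
  endfacet
  facet normal 0.2225 0.9749 0.0000
    outer loop
      vertex 14.611 16.036 0.000
      vertex 6.997 17.774 26.000
      vertex 14.611 16.036 26.000
    endloop
  endfacet
  facet normal -0.6235 0.7819 0.0000
    outer loop
      vertex 6.997 17.774 0.000
      vertex 0.891 12.905 0.000
      vertex 0.891 12.905 26.000
    endloop
  endfacet
  facet normal -0.6235 0.7819 0.0000
    outer loop
      vertex 6.997 17.774 0.000
      vertex 0.891 12.905 26.000
      vertex 6.997 17.774 26.000
    endloop
  endfacet
  facet normal -1.0000 0.0000 0.0000
    outer loop
      vertex 0.891 12.905 0.000
      vertex 0.891 5.095 0.000
      vertex 0.891 5.095 26.000
    endloop
  endfacet
  facet normal -1.0000 0.0000 0.0000
    outer loop
      vertex 0.891 12.905 0.000
      vertex 0.891 5.095 26.000
      vertex 0.891 12.905 26.000
    endloop
  endfacet
  facet normal -0.6235 -0.7819 0.0000
    outer loop
      vertex 0.891 5.095 0.000
      vertex 6.997 0.226 0.000
      vertex 6.997 0.226 26.000
    endloop
  endfacet
  facet normal -0.6235 -0.7819 0.0000
    outer loop
      vertex 0.891 5.095 0.000
      vertex 6.997 0.226 26.000
      vertex 0.891 5.095 26.000
    endloop
  endfacet
  facet normal 0.2225 -0.9749 0.0000
    outer loop
      vertex 6.997 0.226 0.000
      vertex 14.611 1.964 0.000
      vertex 14.611 1.964 26.000
    endloop
  endfacet
  facet normal 0.2225 -0.9749 0.0000
    outer loop
      vertex 6.997 0.226 0.000
      vertex 14.611 1.964 26.000
      vertex 6.997 0.226 26.000
    endloop
  endfacet
  facet normal 0.9009 -0.4340 0.0000
    outer loop
      vertex 14.611 1.964 0.000
      vertex 18.000 9.000 0.000
      vertex 18.000 9.000 26.000
    endloop
  endfacet
  facet normal 0.9009 -0.4340 0.0000
    outer loop
      vertex 14.611 1.964 0.000
      vertex 18.000 9.000 26.000
      vertex 14.611 1.964 26.000
    endloop
  endfacet
endsolid part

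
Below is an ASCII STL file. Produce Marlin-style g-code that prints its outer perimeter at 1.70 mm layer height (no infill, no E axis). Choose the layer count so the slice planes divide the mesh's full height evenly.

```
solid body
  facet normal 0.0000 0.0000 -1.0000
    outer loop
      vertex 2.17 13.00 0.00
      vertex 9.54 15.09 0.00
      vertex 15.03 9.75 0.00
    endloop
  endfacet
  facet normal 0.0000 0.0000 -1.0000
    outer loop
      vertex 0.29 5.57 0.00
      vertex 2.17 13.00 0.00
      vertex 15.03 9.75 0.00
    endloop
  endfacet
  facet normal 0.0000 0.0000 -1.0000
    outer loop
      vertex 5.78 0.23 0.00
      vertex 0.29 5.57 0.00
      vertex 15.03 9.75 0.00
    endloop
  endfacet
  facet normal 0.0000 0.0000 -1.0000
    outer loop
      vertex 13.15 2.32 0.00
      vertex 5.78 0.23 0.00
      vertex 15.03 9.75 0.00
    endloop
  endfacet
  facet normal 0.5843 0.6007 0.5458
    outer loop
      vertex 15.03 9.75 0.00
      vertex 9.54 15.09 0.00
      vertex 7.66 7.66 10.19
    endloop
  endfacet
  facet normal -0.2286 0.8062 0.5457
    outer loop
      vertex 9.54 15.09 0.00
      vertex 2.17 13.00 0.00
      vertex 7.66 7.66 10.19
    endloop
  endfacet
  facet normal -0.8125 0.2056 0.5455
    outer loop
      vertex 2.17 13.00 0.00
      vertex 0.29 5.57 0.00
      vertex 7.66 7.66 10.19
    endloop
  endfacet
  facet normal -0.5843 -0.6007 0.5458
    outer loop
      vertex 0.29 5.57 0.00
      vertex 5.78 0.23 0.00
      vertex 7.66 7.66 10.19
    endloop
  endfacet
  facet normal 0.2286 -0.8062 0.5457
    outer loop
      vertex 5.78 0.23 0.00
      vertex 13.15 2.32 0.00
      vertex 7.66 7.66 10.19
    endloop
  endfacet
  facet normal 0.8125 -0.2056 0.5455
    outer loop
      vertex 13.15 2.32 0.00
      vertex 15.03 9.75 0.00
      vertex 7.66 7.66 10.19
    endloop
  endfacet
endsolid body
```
; perimeter-only toolpath
G21 ; units = mm
G90 ; absolute positioning
G28 ; home
; layer 1
G0 Z1.70
G0 X13.80 Y9.40
G1 X9.23 Y13.85
G1 X3.08 Y12.11
G1 X1.52 Y5.92
G1 X6.09 Y1.47
G1 X12.23 Y3.21
G1 X13.80 Y9.40
; layer 2
G0 Z3.40
G0 X12.57 Y9.05
G1 X8.91 Y12.61
G1 X4.00 Y11.22
G1 X2.75 Y6.27
G1 X6.41 Y2.71
G1 X11.32 Y4.10
G1 X12.57 Y9.05
; layer 3
G0 Z5.09
G0 X11.34 Y8.71
G1 X8.60 Y11.38
G1 X4.92 Y10.33
G1 X3.98 Y6.62
G1 X6.72 Y3.95
G1 X10.41 Y4.99
G1 X11.34 Y8.71
; layer 4
G0 Z6.79
G0 X10.12 Y8.36
G1 X8.29 Y10.14
G1 X5.83 Y9.44
G1 X5.20 Y6.96
G1 X7.03 Y5.18
G1 X9.49 Y5.88
G1 X10.12 Y8.36
; layer 5
G0 Z8.49
G0 X8.89 Y8.01
G1 X7.97 Y8.90
G1 X6.75 Y8.55
G1 X6.43 Y7.31
G1 X7.35 Y6.42
G1 X8.57 Y6.77
G1 X8.89 Y8.01
M2 ; end

The solid is a regular 6-sided pyramid, base circumscribed radius ≈ 7.66 mm, apex at z ≈ 10.2 mm. Slicing at Δz = 1.70 mm — 6 equal slices spanning the solid's height, so layer i sits at z = i·h/6 — gives 5 non-empty perimeters. Each is a 6-segment closed polygon; G0 lifts to the layer z and rapids to the start vertex, then G1 traces the edges. The cross-section shrinks linearly with z (the slice at the apex is degenerate and omitted).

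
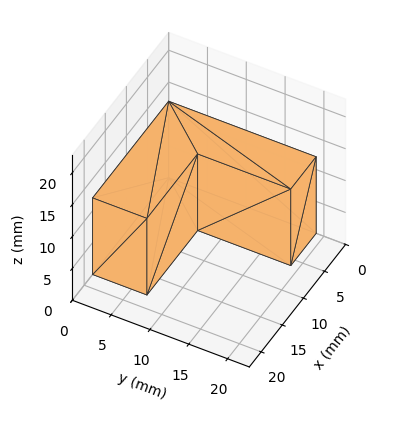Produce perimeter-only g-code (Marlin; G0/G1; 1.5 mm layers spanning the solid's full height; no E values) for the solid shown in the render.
Reading the render: the shape is an L-shaped prism: outer 18 × 19 mm, arm thicknesses ≈ 7 mm (horizontal) and 6 mm (vertical), extruded 12 mm in z (dimensions read to the nearest mm from the axis ticks). For the g-code, the solid's height is divided into equal slices at the stated Δz and each level perimeter traced with G1 moves after a G0 lift.

; perimeter-only toolpath
G21 ; units = mm
G90 ; absolute positioning
G28 ; home
; layer 1
G0 Z1.5
G0 X0.0 Y0.0
G1 X18.0 Y0.0
G1 X18.0 Y7.0
G1 X6.0 Y7.0
G1 X6.0 Y19.0
G1 X0.0 Y19.0
G1 X0.0 Y0.0
; layer 2
G0 Z3.0
G0 X0.0 Y0.0
G1 X18.0 Y0.0
G1 X18.0 Y7.0
G1 X6.0 Y7.0
G1 X6.0 Y19.0
G1 X0.0 Y19.0
G1 X0.0 Y0.0
; layer 3
G0 Z4.5
G0 X0.0 Y0.0
G1 X18.0 Y0.0
G1 X18.0 Y7.0
G1 X6.0 Y7.0
G1 X6.0 Y19.0
G1 X0.0 Y19.0
G1 X0.0 Y0.0
; layer 4
G0 Z6.0
G0 X0.0 Y0.0
G1 X18.0 Y0.0
G1 X18.0 Y7.0
G1 X6.0 Y7.0
G1 X6.0 Y19.0
G1 X0.0 Y19.0
G1 X0.0 Y0.0
; layer 5
G0 Z7.5
G0 X0.0 Y0.0
G1 X18.0 Y0.0
G1 X18.0 Y7.0
G1 X6.0 Y7.0
G1 X6.0 Y19.0
G1 X0.0 Y19.0
G1 X0.0 Y0.0
; layer 6
G0 Z9.0
G0 X0.0 Y0.0
G1 X18.0 Y0.0
G1 X18.0 Y7.0
G1 X6.0 Y7.0
G1 X6.0 Y19.0
G1 X0.0 Y19.0
G1 X0.0 Y0.0
; layer 7
G0 Z10.5
G0 X0.0 Y0.0
G1 X18.0 Y0.0
G1 X18.0 Y7.0
G1 X6.0 Y7.0
G1 X6.0 Y19.0
G1 X0.0 Y19.0
G1 X0.0 Y0.0
; layer 8
G0 Z12.0
G0 X0.0 Y0.0
G1 X18.0 Y0.0
G1 X18.0 Y7.0
G1 X6.0 Y7.0
G1 X6.0 Y19.0
G1 X0.0 Y19.0
G1 X0.0 Y0.0
M2 ; end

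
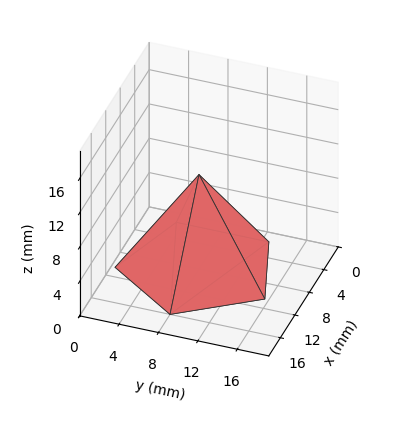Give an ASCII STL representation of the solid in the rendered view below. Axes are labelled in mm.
Reading the render: the shape is a regular 5-sided pyramid, base circumscribed radius ≈ 8 mm, apex at z ≈ 11 mm (dimensions read to the nearest mm from the axis ticks). For the STL, each face is triangulated and given an outward normal.

solid part
  facet normal 0.0000 0.0000 -1.0000
    outer loop
      vertex 1.5 12.7 0.0
      vertex 10.5 15.6 0.0
      vertex 16.0 8.0 0.0
    endloop
  endfacet
  facet normal 0.0000 0.0000 -1.0000
    outer loop
      vertex 1.5 3.3 0.0
      vertex 1.5 12.7 0.0
      vertex 16.0 8.0 0.0
    endloop
  endfacet
  facet normal 0.0000 0.0000 -1.0000
    outer loop
      vertex 10.5 0.4 0.0
      vertex 1.5 3.3 0.0
      vertex 16.0 8.0 0.0
    endloop
  endfacet
  facet normal 0.6980 0.5051 0.5076
    outer loop
      vertex 16.0 8.0 0.0
      vertex 10.5 15.6 0.0
      vertex 8.0 8.0 11.0
    endloop
  endfacet
  facet normal -0.2644 0.8205 0.5068
    outer loop
      vertex 10.5 15.6 0.0
      vertex 1.5 12.7 0.0
      vertex 8.0 8.0 11.0
    endloop
  endfacet
  facet normal -0.8609 0.0000 0.5087
    outer loop
      vertex 1.5 12.7 0.0
      vertex 1.5 3.3 0.0
      vertex 8.0 8.0 11.0
    endloop
  endfacet
  facet normal -0.2644 -0.8205 0.5068
    outer loop
      vertex 1.5 3.3 0.0
      vertex 10.5 0.4 0.0
      vertex 8.0 8.0 11.0
    endloop
  endfacet
  facet normal 0.6980 -0.5051 0.5076
    outer loop
      vertex 10.5 0.4 0.0
      vertex 16.0 8.0 0.0
      vertex 8.0 8.0 11.0
    endloop
  endfacet
endsolid part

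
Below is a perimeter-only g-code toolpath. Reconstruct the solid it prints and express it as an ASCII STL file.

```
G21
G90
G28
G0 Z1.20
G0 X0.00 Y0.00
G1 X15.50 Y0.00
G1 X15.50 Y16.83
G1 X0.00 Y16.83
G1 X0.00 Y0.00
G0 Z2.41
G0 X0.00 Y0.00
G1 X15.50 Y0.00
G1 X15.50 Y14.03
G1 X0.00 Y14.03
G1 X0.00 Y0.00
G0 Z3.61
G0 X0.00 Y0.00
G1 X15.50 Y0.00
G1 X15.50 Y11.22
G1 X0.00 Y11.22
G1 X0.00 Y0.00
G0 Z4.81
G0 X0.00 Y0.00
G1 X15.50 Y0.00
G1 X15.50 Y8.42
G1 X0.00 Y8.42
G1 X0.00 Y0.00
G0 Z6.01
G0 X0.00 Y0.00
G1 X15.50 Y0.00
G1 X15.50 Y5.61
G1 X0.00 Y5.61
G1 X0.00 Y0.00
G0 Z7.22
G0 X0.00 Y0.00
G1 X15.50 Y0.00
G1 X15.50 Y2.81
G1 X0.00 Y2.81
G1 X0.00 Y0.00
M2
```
solid part
  facet normal 0.0000 0.0000 -1.0000
    outer loop
      vertex 15.50 19.64 0.00
      vertex 15.50 0.00 0.00
      vertex 0.00 0.00 0.00
    endloop
  endfacet
  facet normal 0.0000 0.0000 -1.0000
    outer loop
      vertex 0.00 19.64 0.00
      vertex 15.50 19.64 0.00
      vertex 0.00 0.00 0.00
    endloop
  endfacet
  facet normal 0.0000 -1.0000 0.0000
    outer loop
      vertex 0.00 0.00 0.00
      vertex 15.50 0.00 0.00
      vertex 15.50 0.00 8.42
    endloop
  endfacet
  facet normal 0.0000 -1.0000 0.0000
    outer loop
      vertex 0.00 0.00 0.00
      vertex 15.50 0.00 8.42
      vertex 0.00 0.00 8.42
    endloop
  endfacet
  facet normal 0.0000 0.3940 0.9191
    outer loop
      vertex 0.00 0.00 8.42
      vertex 15.50 0.00 8.42
      vertex 15.50 19.64 0.00
    endloop
  endfacet
  facet normal 0.0000 0.3940 0.9191
    outer loop
      vertex 0.00 0.00 8.42
      vertex 15.50 19.64 0.00
      vertex 0.00 19.64 0.00
    endloop
  endfacet
  facet normal -1.0000 0.0000 0.0000
    outer loop
      vertex 0.00 0.00 8.42
      vertex 0.00 19.64 0.00
      vertex 0.00 0.00 0.00
    endloop
  endfacet
  facet normal 1.0000 0.0000 0.0000
    outer loop
      vertex 15.50 0.00 0.00
      vertex 15.50 19.64 0.00
      vertex 15.50 0.00 8.42
    endloop
  endfacet
endsolid part

The G0 Z moves step by Δz≈1.20 mm. The G1 loops shrink linearly with z, so the solid tapers from its base footprint up to z≈8.42. Closing with a flat bottom cap and the tapered top and triangulating gives 8 facets — a wedge (ramp): 15.5 × 19.6 mm base, rising to 8.42 mm along the y=0 edge and sloping linearly to z=0 at y=19.6.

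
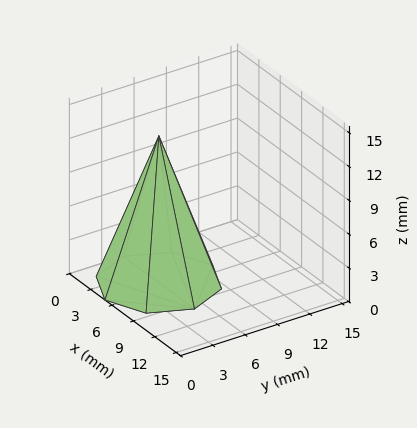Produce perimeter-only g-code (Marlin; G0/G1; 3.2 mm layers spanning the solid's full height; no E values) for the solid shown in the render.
Reading the render: the shape is a regular 8-sided pyramid, base circumscribed radius ≈ 5 mm, apex at z ≈ 13 mm (dimensions read to the nearest mm from the axis ticks). For the g-code, the solid's height is divided into equal slices at the stated Δz and each level perimeter traced with G1 moves after a G0 lift.

; perimeter-only toolpath
G21 ; units = mm
G90 ; absolute positioning
G28 ; home
; layer 1
G0 Z3.2
G0 X8.8 Y5.0
G1 X7.6 Y7.6
G1 X5.0 Y8.8
G1 X2.4 Y7.6
G1 X1.2 Y5.0
G1 X2.4 Y2.4
G1 X5.0 Y1.2
G1 X7.6 Y2.4
G1 X8.8 Y5.0
; layer 2
G0 Z6.5
G0 X7.5 Y5.0
G1 X6.8 Y6.8
G1 X5.0 Y7.5
G1 X3.2 Y6.8
G1 X2.5 Y5.0
G1 X3.2 Y3.2
G1 X5.0 Y2.5
G1 X6.8 Y3.2
G1 X7.5 Y5.0
; layer 3
G0 Z9.8
G0 X6.2 Y5.0
G1 X5.9 Y5.9
G1 X5.0 Y6.2
G1 X4.1 Y5.9
G1 X3.8 Y5.0
G1 X4.1 Y4.1
G1 X5.0 Y3.8
G1 X5.9 Y4.1
G1 X6.2 Y5.0
M2 ; end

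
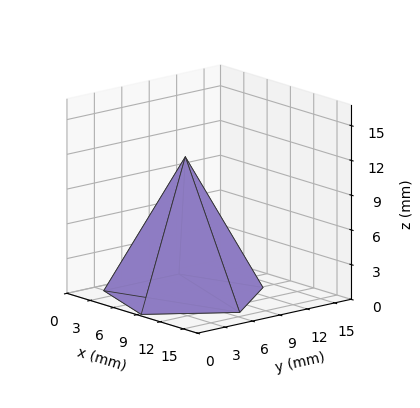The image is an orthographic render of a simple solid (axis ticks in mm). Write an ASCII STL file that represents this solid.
Reading the render: the shape is a regular 5-sided pyramid, base circumscribed radius ≈ 7 mm, apex at z ≈ 12 mm (dimensions read to the nearest mm from the axis ticks). For the STL, each face is triangulated and given an outward normal.

solid part
  facet normal 0.0000 0.0000 -1.0000
    outer loop
      vertex 1.34 11.11 0.00
      vertex 9.16 13.66 0.00
      vertex 14.00 7.00 0.00
    endloop
  endfacet
  facet normal 0.0000 0.0000 -1.0000
    outer loop
      vertex 1.34 2.89 0.00
      vertex 1.34 11.11 0.00
      vertex 14.00 7.00 0.00
    endloop
  endfacet
  facet normal 0.0000 0.0000 -1.0000
    outer loop
      vertex 9.16 0.34 0.00
      vertex 1.34 2.89 0.00
      vertex 14.00 7.00 0.00
    endloop
  endfacet
  facet normal 0.7316 0.5317 0.4268
    outer loop
      vertex 14.00 7.00 0.00
      vertex 9.16 13.66 0.00
      vertex 7.00 7.00 12.00
    endloop
  endfacet
  facet normal -0.2804 0.8598 0.4267
    outer loop
      vertex 9.16 13.66 0.00
      vertex 1.34 11.11 0.00
      vertex 7.00 7.00 12.00
    endloop
  endfacet
  facet normal -0.9044 0.0000 0.4266
    outer loop
      vertex 1.34 11.11 0.00
      vertex 1.34 2.89 0.00
      vertex 7.00 7.00 12.00
    endloop
  endfacet
  facet normal -0.2804 -0.8598 0.4267
    outer loop
      vertex 1.34 2.89 0.00
      vertex 9.16 0.34 0.00
      vertex 7.00 7.00 12.00
    endloop
  endfacet
  facet normal 0.7316 -0.5317 0.4268
    outer loop
      vertex 9.16 0.34 0.00
      vertex 14.00 7.00 0.00
      vertex 7.00 7.00 12.00
    endloop
  endfacet
endsolid part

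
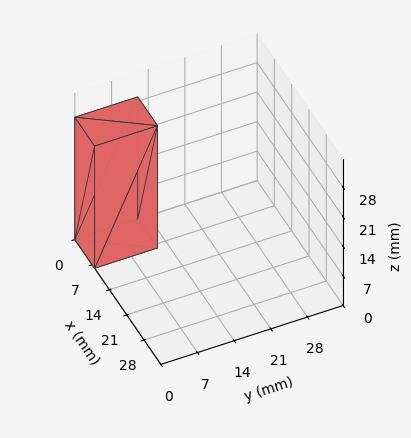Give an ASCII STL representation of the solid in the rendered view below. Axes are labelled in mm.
Reading the render: the shape is a rectangular box, roughly 8 × 12 mm footprint and 29 mm tall (dimensions read to the nearest mm from the axis ticks). For the STL, each face is triangulated and given an outward normal.

solid part
  facet normal 0.0000 0.0000 -1.0000
    outer loop
      vertex 8.0 12.0 0.0
      vertex 8.0 0.0 0.0
      vertex 0.0 0.0 0.0
    endloop
  endfacet
  facet normal 0.0000 0.0000 -1.0000
    outer loop
      vertex 0.0 12.0 0.0
      vertex 8.0 12.0 0.0
      vertex 0.0 0.0 0.0
    endloop
  endfacet
  facet normal 0.0000 0.0000 1.0000
    outer loop
      vertex 0.0 0.0 29.0
      vertex 8.0 0.0 29.0
      vertex 8.0 12.0 29.0
    endloop
  endfacet
  facet normal 0.0000 0.0000 1.0000
    outer loop
      vertex 0.0 0.0 29.0
      vertex 8.0 12.0 29.0
      vertex 0.0 12.0 29.0
    endloop
  endfacet
  facet normal 0.0000 -1.0000 0.0000
    outer loop
      vertex 0.0 0.0 0.0
      vertex 8.0 0.0 0.0
      vertex 8.0 0.0 29.0
    endloop
  endfacet
  facet normal 0.0000 -1.0000 0.0000
    outer loop
      vertex 0.0 0.0 0.0
      vertex 8.0 0.0 29.0
      vertex 0.0 0.0 29.0
    endloop
  endfacet
  facet normal 0.0000 1.0000 0.0000
    outer loop
      vertex 8.0 12.0 29.0
      vertex 8.0 12.0 0.0
      vertex 0.0 12.0 0.0
    endloop
  endfacet
  facet normal 0.0000 1.0000 0.0000
    outer loop
      vertex 0.0 12.0 29.0
      vertex 8.0 12.0 29.0
      vertex 0.0 12.0 0.0
    endloop
  endfacet
  facet normal -1.0000 0.0000 0.0000
    outer loop
      vertex 0.0 12.0 29.0
      vertex 0.0 12.0 0.0
      vertex 0.0 0.0 0.0
    endloop
  endfacet
  facet normal -1.0000 0.0000 0.0000
    outer loop
      vertex 0.0 0.0 29.0
      vertex 0.0 12.0 29.0
      vertex 0.0 0.0 0.0
    endloop
  endfacet
  facet normal 1.0000 0.0000 0.0000
    outer loop
      vertex 8.0 0.0 0.0
      vertex 8.0 12.0 0.0
      vertex 8.0 12.0 29.0
    endloop
  endfacet
  facet normal 1.0000 0.0000 0.0000
    outer loop
      vertex 8.0 0.0 0.0
      vertex 8.0 12.0 29.0
      vertex 8.0 0.0 29.0
    endloop
  endfacet
endsolid part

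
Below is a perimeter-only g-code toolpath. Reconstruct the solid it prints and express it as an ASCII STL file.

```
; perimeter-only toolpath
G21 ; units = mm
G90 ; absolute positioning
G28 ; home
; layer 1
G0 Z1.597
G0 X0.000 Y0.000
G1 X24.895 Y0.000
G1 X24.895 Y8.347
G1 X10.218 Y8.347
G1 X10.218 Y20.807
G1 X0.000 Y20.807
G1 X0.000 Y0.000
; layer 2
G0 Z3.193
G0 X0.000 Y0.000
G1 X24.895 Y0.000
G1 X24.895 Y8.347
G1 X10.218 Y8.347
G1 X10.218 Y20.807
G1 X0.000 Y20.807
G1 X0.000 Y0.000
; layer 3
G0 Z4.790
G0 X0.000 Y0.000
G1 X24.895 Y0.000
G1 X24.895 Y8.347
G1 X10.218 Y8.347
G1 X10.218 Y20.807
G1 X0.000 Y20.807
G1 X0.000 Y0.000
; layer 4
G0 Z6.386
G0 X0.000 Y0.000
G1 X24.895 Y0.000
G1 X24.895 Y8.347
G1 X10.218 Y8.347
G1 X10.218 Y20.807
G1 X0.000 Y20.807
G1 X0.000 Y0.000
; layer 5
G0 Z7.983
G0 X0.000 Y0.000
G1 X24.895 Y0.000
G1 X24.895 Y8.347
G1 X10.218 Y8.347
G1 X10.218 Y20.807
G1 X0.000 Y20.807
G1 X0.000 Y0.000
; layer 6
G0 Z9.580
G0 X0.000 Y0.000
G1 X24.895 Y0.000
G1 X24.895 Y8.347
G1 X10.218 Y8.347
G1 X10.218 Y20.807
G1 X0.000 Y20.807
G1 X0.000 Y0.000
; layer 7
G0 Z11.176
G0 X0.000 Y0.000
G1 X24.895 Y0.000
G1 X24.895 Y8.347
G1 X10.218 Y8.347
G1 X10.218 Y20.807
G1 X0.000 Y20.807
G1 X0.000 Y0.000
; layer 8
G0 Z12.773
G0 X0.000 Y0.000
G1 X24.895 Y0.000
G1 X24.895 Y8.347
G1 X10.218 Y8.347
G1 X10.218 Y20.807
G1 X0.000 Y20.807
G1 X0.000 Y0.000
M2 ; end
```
solid part
  facet normal 0.0000 0.0000 -1.0000
    outer loop
      vertex 24.895 8.347 0.000
      vertex 24.895 0.000 0.000
      vertex 0.000 0.000 0.000
    endloop
  endfacet
  facet normal 0.0000 0.0000 -1.0000
    outer loop
      vertex 10.218 8.347 0.000
      vertex 24.895 8.347 0.000
      vertex 0.000 0.000 0.000
    endloop
  endfacet
  facet normal 0.0000 0.0000 -1.0000
    outer loop
      vertex 10.218 20.807 0.000
      vertex 10.218 8.347 0.000
      vertex 0.000 0.000 0.000
    endloop
  endfacet
  facet normal 0.0000 0.0000 -1.0000
    outer loop
      vertex 0.000 20.807 0.000
      vertex 10.218 20.807 0.000
      vertex 0.000 0.000 0.000
    endloop
  endfacet
  facet normal 0.0000 0.0000 1.0000
    outer loop
      vertex 0.000 0.000 12.773
      vertex 24.895 0.000 12.773
      vertex 24.895 8.347 12.773
    endloop
  endfacet
  facet normal 0.0000 0.0000 1.0000
    outer loop
      vertex 0.000 0.000 12.773
      vertex 24.895 8.347 12.773
      vertex 10.218 8.347 12.773
    endloop
  endfacet
  facet normal 0.0000 0.0000 1.0000
    outer loop
      vertex 0.000 0.000 12.773
      vertex 10.218 8.347 12.773
      vertex 10.218 20.807 12.773
    endloop
  endfacet
  facet normal 0.0000 0.0000 1.0000
    outer loop
      vertex 0.000 0.000 12.773
      vertex 10.218 20.807 12.773
      vertex 0.000 20.807 12.773
    endloop
  endfacet
  facet normal 0.0000 -1.0000 0.0000
    outer loop
      vertex 0.000 0.000 0.000
      vertex 24.895 0.000 0.000
      vertex 24.895 0.000 12.773
    endloop
  endfacet
  facet normal 0.0000 -1.0000 0.0000
    outer loop
      vertex 0.000 0.000 0.000
      vertex 24.895 0.000 12.773
      vertex 0.000 0.000 12.773
    endloop
  endfacet
  facet normal 1.0000 0.0000 0.0000
    outer loop
      vertex 24.895 0.000 0.000
      vertex 24.895 8.347 0.000
      vertex 24.895 8.347 12.773
    endloop
  endfacet
  facet normal 1.0000 0.0000 0.0000
    outer loop
      vertex 24.895 0.000 0.000
      vertex 24.895 8.347 12.773
      vertex 24.895 0.000 12.773
    endloop
  endfacet
  facet normal 0.0000 1.0000 0.0000
    outer loop
      vertex 24.895 8.347 0.000
      vertex 10.218 8.347 0.000
      vertex 10.218 8.347 12.773
    endloop
  endfacet
  facet normal 0.0000 1.0000 0.0000
    outer loop
      vertex 24.895 8.347 0.000
      vertex 10.218 8.347 12.773
      vertex 24.895 8.347 12.773
    endloop
  endfacet
  facet normal 1.0000 0.0000 0.0000
    outer loop
      vertex 10.218 8.347 0.000
      vertex 10.218 20.807 0.000
      vertex 10.218 20.807 12.773
    endloop
  endfacet
  facet normal 1.0000 0.0000 0.0000
    outer loop
      vertex 10.218 8.347 0.000
      vertex 10.218 20.807 12.773
      vertex 10.218 8.347 12.773
    endloop
  endfacet
  facet normal 0.0000 1.0000 0.0000
    outer loop
      vertex 10.218 20.807 0.000
      vertex 0.000 20.807 0.000
      vertex 0.000 20.807 12.773
    endloop
  endfacet
  facet normal 0.0000 1.0000 0.0000
    outer loop
      vertex 10.218 20.807 0.000
      vertex 0.000 20.807 12.773
      vertex 10.218 20.807 12.773
    endloop
  endfacet
  facet normal -1.0000 0.0000 0.0000
    outer loop
      vertex 0.000 20.807 0.000
      vertex 0.000 0.000 0.000
      vertex 0.000 0.000 12.773
    endloop
  endfacet
  facet normal -1.0000 0.0000 0.0000
    outer loop
      vertex 0.000 20.807 0.000
      vertex 0.000 0.000 12.773
      vertex 0.000 20.807 12.773
    endloop
  endfacet
endsolid part

The G0 Z moves step by Δz≈1.597 mm. Every layer's G1 loop is the same polygon, so the solid is a straight extrusion of it from z=0 to z≈12.8. Closing with flat bottom and top caps and triangulating gives 20 facets — an L-shaped prism: outer 24.9 × 20.8 mm, arm thicknesses ≈ 8.35 mm (horizontal) and 10.2 mm (vertical), extruded 12.8 mm in z.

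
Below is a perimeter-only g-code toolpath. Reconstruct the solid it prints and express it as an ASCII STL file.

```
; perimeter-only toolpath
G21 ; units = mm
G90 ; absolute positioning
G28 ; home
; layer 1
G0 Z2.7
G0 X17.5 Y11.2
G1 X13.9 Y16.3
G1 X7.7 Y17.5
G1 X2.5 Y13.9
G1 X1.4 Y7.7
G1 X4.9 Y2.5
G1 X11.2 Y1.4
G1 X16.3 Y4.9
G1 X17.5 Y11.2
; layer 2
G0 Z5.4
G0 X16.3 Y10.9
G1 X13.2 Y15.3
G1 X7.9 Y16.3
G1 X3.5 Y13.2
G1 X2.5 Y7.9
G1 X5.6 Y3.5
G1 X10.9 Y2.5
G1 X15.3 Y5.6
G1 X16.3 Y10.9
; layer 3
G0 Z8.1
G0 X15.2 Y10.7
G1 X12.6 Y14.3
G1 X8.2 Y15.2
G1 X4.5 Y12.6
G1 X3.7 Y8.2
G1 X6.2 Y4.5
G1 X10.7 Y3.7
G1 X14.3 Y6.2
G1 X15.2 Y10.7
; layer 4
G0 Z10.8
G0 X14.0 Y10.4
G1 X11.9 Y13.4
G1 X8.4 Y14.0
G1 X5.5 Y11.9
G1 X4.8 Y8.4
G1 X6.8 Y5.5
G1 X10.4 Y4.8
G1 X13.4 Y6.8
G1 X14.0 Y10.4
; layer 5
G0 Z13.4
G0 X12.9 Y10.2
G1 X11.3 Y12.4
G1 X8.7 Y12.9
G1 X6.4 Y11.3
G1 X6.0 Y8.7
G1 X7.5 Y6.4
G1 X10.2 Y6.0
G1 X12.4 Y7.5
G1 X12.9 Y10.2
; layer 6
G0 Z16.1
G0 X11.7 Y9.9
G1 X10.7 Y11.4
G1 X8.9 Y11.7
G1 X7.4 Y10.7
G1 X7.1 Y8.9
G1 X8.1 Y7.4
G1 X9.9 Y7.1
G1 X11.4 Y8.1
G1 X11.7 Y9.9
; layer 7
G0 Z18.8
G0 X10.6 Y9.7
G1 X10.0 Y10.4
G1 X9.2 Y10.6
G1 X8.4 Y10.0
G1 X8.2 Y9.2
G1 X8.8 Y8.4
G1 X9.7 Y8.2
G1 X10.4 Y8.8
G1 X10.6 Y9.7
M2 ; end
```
solid part
  facet normal 0.0000 0.0000 -1.0000
    outer loop
      vertex 7.4 18.6 0.0
      vertex 14.5 17.3 0.0
      vertex 18.6 11.4 0.0
    endloop
  endfacet
  facet normal 0.0000 0.0000 -1.0000
    outer loop
      vertex 1.5 14.5 0.0
      vertex 7.4 18.6 0.0
      vertex 18.6 11.4 0.0
    endloop
  endfacet
  facet normal 0.0000 0.0000 -1.0000
    outer loop
      vertex 0.2 7.4 0.0
      vertex 1.5 14.5 0.0
      vertex 18.6 11.4 0.0
    endloop
  endfacet
  facet normal 0.0000 0.0000 -1.0000
    outer loop
      vertex 4.3 1.5 0.0
      vertex 0.2 7.4 0.0
      vertex 18.6 11.4 0.0
    endloop
  endfacet
  facet normal 0.0000 0.0000 -1.0000
    outer loop
      vertex 11.4 0.2 0.0
      vertex 4.3 1.5 0.0
      vertex 18.6 11.4 0.0
    endloop
  endfacet
  facet normal 0.0000 0.0000 -1.0000
    outer loop
      vertex 17.3 4.3 0.0
      vertex 11.4 0.2 0.0
      vertex 18.6 11.4 0.0
    endloop
  endfacet
  facet normal 0.7613 0.5290 0.3750
    outer loop
      vertex 18.6 11.4 0.0
      vertex 14.5 17.3 0.0
      vertex 9.4 9.4 21.5
    endloop
  endfacet
  facet normal 0.1670 0.9120 0.3747
    outer loop
      vertex 14.5 17.3 0.0
      vertex 7.4 18.6 0.0
      vertex 9.4 9.4 21.5
    endloop
  endfacet
  facet normal -0.5290 0.7613 0.3750
    outer loop
      vertex 7.4 18.6 0.0
      vertex 1.5 14.5 0.0
      vertex 9.4 9.4 21.5
    endloop
  endfacet
  facet normal -0.9120 0.1670 0.3747
    outer loop
      vertex 1.5 14.5 0.0
      vertex 0.2 7.4 0.0
      vertex 9.4 9.4 21.5
    endloop
  endfacet
  facet normal -0.7613 -0.5290 0.3750
    outer loop
      vertex 0.2 7.4 0.0
      vertex 4.3 1.5 0.0
      vertex 9.4 9.4 21.5
    endloop
  endfacet
  facet normal -0.1670 -0.9120 0.3747
    outer loop
      vertex 4.3 1.5 0.0
      vertex 11.4 0.2 0.0
      vertex 9.4 9.4 21.5
    endloop
  endfacet
  facet normal 0.5290 -0.7613 0.3750
    outer loop
      vertex 11.4 0.2 0.0
      vertex 17.3 4.3 0.0
      vertex 9.4 9.4 21.5
    endloop
  endfacet
  facet normal 0.9120 -0.1670 0.3747
    outer loop
      vertex 17.3 4.3 0.0
      vertex 18.6 11.4 0.0
      vertex 9.4 9.4 21.5
    endloop
  endfacet
endsolid part

The G0 Z moves step by Δz≈2.7 mm. The G1 loops shrink linearly with z, so the solid tapers from its base footprint up to z≈21.5. Closing with a flat bottom cap and the tapered top and triangulating gives 14 facets — a regular 8-sided pyramid, base circumscribed radius ≈ 9.4 mm, apex at z ≈ 21.5 mm.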